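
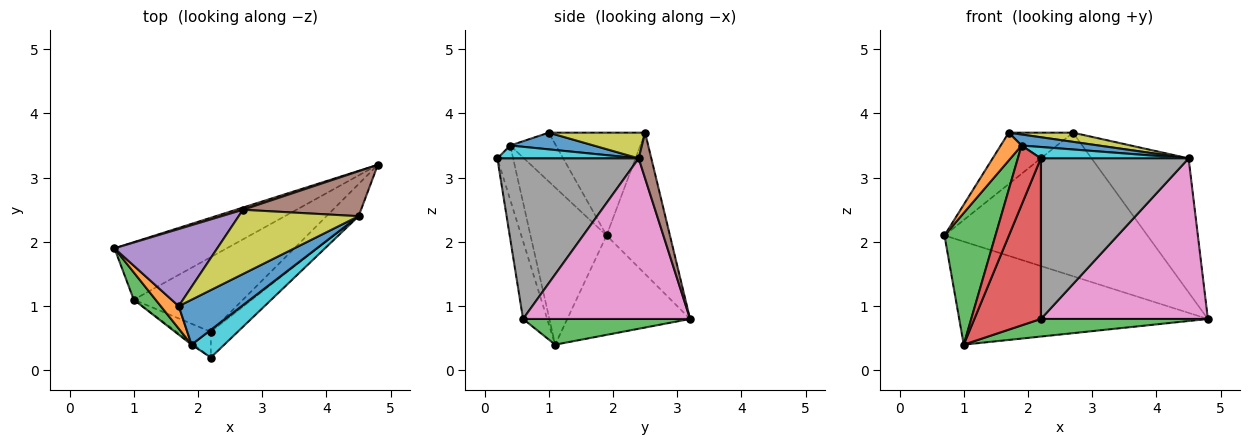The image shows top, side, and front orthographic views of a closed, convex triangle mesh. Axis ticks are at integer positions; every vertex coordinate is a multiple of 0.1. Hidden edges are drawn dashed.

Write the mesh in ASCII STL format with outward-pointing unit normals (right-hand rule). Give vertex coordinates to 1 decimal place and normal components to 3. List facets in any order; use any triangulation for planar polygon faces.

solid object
 facet normal -0.396 0.802 -0.447
  outer loop
   vertex 1.0 1.1 0.4
   vertex 0.7 1.9 2.1
   vertex 4.8 3.2 0.8
  endloop
 endfacet
 facet normal -0.298 0.954 0.015
  outer loop
   vertex 2.7 2.5 3.7
   vertex 4.8 3.2 0.8
   vertex 0.7 1.9 2.1
  endloop
 endfacet
 facet normal 0.223 -0.223 -0.949
  outer loop
   vertex 2.2 0.6 0.8
   vertex 1.0 1.1 0.4
   vertex 4.8 3.2 0.8
  endloop
 endfacet
 facet normal -0.338 -0.929 -0.149
  outer loop
   vertex 2.2 0.6 0.8
   vertex 2.2 0.2 3.3
   vertex 1.0 1.1 0.4
  endloop
 endfacet
 facet normal -0.640 0.426 0.640
  outer loop
   vertex 1.7 1.0 3.7
   vertex 2.7 2.5 3.7
   vertex 0.7 1.9 2.1
  endloop
 endfacet
 facet normal 0.122 0.941 0.316
  outer loop
   vertex 4.5 2.4 3.3
   vertex 4.8 3.2 0.8
   vertex 2.7 2.5 3.7
  endloop
 endfacet
 facet normal 0.700 -0.700 -0.140
  outer loop
   vertex 4.5 2.4 3.3
   vertex 2.2 0.6 0.8
   vertex 4.8 3.2 0.8
  endloop
 endfacet
 facet normal 0.687 -0.718 -0.115
  outer loop
   vertex 4.5 2.4 3.3
   vertex 2.2 0.2 3.3
   vertex 2.2 0.6 0.8
  endloop
 endfacet
 facet normal 0.208 -0.138 0.968
  outer loop
   vertex 4.5 2.4 3.3
   vertex 2.7 2.5 3.7
   vertex 1.7 1.0 3.7
  endloop
 endfacet
 facet normal 0.342 -0.357 0.869
  outer loop
   vertex 1.9 0.4 3.5
   vertex 2.2 0.2 3.3
   vertex 4.5 2.4 3.3
  endloop
 endfacet
 facet normal 0.250 -0.230 0.941
  outer loop
   vertex 1.9 0.4 3.5
   vertex 4.5 2.4 3.3
   vertex 1.7 1.0 3.7
  endloop
 endfacet
 facet normal -0.863 -0.393 0.318
  outer loop
   vertex 1.9 0.4 3.5
   vertex 1.7 1.0 3.7
   vertex 0.7 1.9 2.1
  endloop
 endfacet
 facet normal -0.825 -0.553 0.115
  outer loop
   vertex 1.9 0.4 3.5
   vertex 0.7 1.9 2.1
   vertex 1.0 1.1 0.4
  endloop
 endfacet
 facet normal -0.565 -0.825 -0.022
  outer loop
   vertex 1.9 0.4 3.5
   vertex 1.0 1.1 0.4
   vertex 2.2 0.2 3.3
  endloop
 endfacet
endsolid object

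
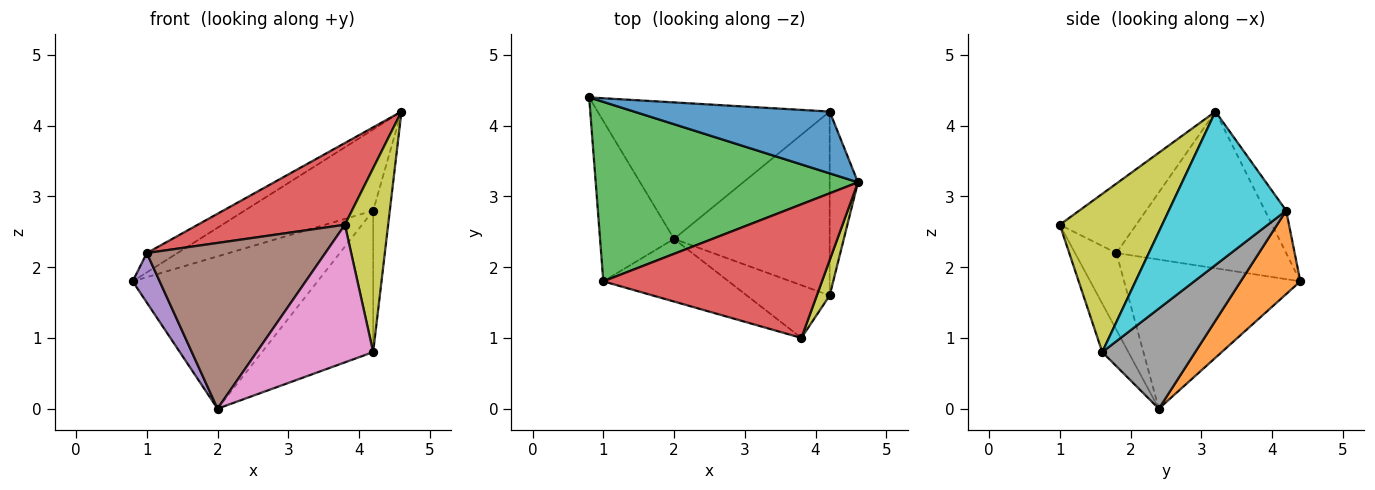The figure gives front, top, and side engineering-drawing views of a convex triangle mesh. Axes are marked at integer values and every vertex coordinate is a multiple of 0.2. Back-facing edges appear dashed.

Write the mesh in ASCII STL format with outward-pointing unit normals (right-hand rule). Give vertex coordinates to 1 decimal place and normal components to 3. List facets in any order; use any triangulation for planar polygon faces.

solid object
 facet normal -0.130 0.789 0.601
  outer loop
   vertex 4.2 4.2 2.8
   vertex 0.8 4.4 1.8
   vertex 4.6 3.2 4.2
  endloop
 endfacet
 facet normal 0.233 0.724 -0.649
  outer loop
   vertex 4.2 4.2 2.8
   vertex 2.0 2.4 0.0
   vertex 0.8 4.4 1.8
  endloop
 endfacet
 facet normal -0.511 0.092 0.855
  outer loop
   vertex 1.0 1.8 2.2
   vertex 4.6 3.2 4.2
   vertex 0.8 4.4 1.8
  endloop
 endfacet
 facet normal -0.262 -0.504 0.823
  outer loop
   vertex 1.0 1.8 2.2
   vertex 3.8 1.0 2.6
   vertex 4.6 3.2 4.2
  endloop
 endfacet
 facet normal -0.887 -0.136 -0.440
  outer loop
   vertex 1.0 1.8 2.2
   vertex 0.8 4.4 1.8
   vertex 2.0 2.4 0.0
  endloop
 endfacet
 facet normal -0.212 -0.914 -0.346
  outer loop
   vertex 1.0 1.8 2.2
   vertex 2.0 2.4 0.0
   vertex 3.8 1.0 2.6
  endloop
 endfacet
 facet normal -0.205 -0.914 -0.350
  outer loop
   vertex 4.2 1.6 0.8
   vertex 3.8 1.0 2.6
   vertex 2.0 2.4 0.0
  endloop
 endfacet
 facet normal 0.454 0.543 -0.706
  outer loop
   vertex 4.2 1.6 0.8
   vertex 2.0 2.4 0.0
   vertex 4.2 4.2 2.8
  endloop
 endfacet
 facet normal 0.918 -0.388 0.075
  outer loop
   vertex 4.2 1.6 0.8
   vertex 4.6 3.2 4.2
   vertex 3.8 1.0 2.6
  endloop
 endfacet
 facet normal 0.974 0.138 -0.180
  outer loop
   vertex 4.2 1.6 0.8
   vertex 4.2 4.2 2.8
   vertex 4.6 3.2 4.2
  endloop
 endfacet
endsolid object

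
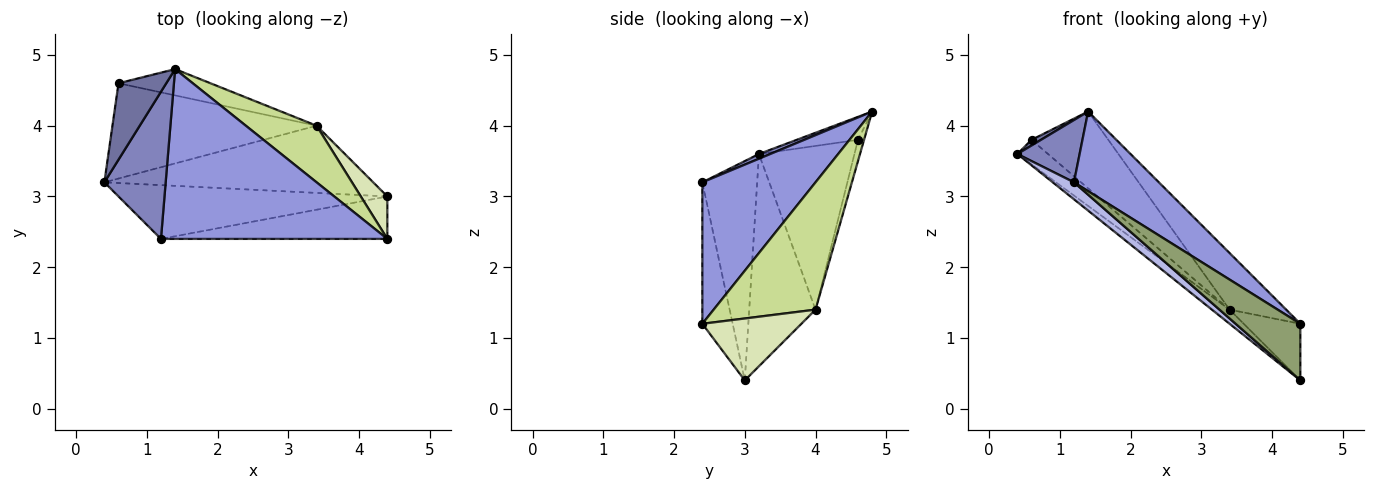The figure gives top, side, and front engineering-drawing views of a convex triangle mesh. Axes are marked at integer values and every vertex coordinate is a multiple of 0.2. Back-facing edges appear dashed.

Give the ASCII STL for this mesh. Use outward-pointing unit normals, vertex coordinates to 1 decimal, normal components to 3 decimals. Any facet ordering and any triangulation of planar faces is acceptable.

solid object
 facet normal -0.433 -0.067 0.899
  outer loop
   vertex 0.6 4.6 3.8
   vertex 0.4 3.2 3.6
   vertex 1.4 4.8 4.2
  endloop
 endfacet
 facet normal 0.071 -0.389 0.919
  outer loop
   vertex 1.2 2.4 3.2
   vertex 1.4 4.8 4.2
   vertex 0.4 3.2 3.6
  endloop
 endfacet
 facet normal 0.493 -0.369 0.788
  outer loop
   vertex 1.2 2.4 3.2
   vertex 4.4 2.4 1.2
   vertex 1.4 4.8 4.2
  endloop
 endfacet
 facet normal -0.614 -0.238 -0.753
  outer loop
   vertex 1.2 2.4 3.2
   vertex 0.4 3.2 3.6
   vertex 4.4 3.0 0.4
  endloop
 endfacet
 facet normal -0.351 -0.749 -0.562
  outer loop
   vertex 1.2 2.4 3.2
   vertex 4.4 3.0 0.4
   vertex 4.4 2.4 1.2
  endloop
 endfacet
 facet normal -0.074 0.944 -0.323
  outer loop
   vertex 3.4 4.0 1.4
   vertex 0.6 4.6 3.8
   vertex 1.4 4.8 4.2
  endloop
 endfacet
 facet normal 0.786 0.437 0.437
  outer loop
   vertex 3.4 4.0 1.4
   vertex 1.4 4.8 4.2
   vertex 4.4 2.4 1.2
  endloop
 endfacet
 facet normal 0.814 0.465 0.349
  outer loop
   vertex 3.4 4.0 1.4
   vertex 4.4 2.4 1.2
   vertex 4.4 3.0 0.4
  endloop
 endfacet
 facet normal -0.611 0.163 -0.774
  outer loop
   vertex 3.4 4.0 1.4
   vertex 4.4 3.0 0.4
   vertex 0.4 3.2 3.6
  endloop
 endfacet
 facet normal -0.613 0.197 -0.765
  outer loop
   vertex 3.4 4.0 1.4
   vertex 0.4 3.2 3.6
   vertex 0.6 4.6 3.8
  endloop
 endfacet
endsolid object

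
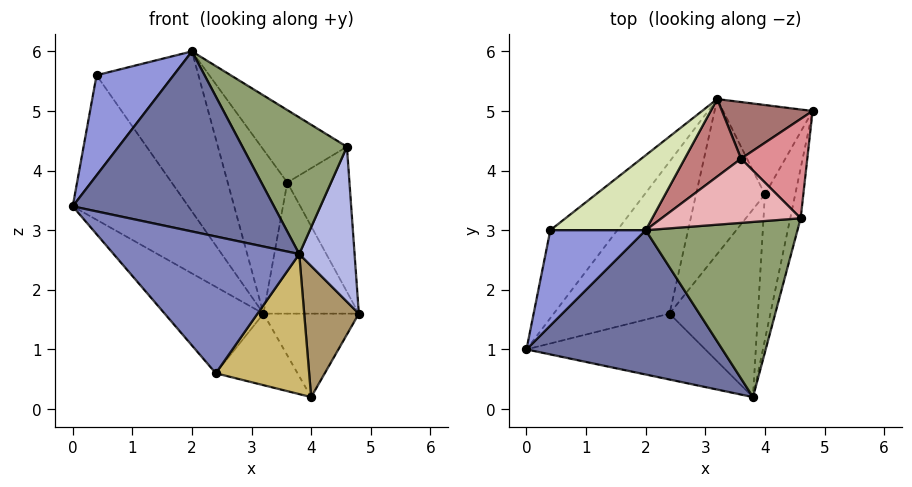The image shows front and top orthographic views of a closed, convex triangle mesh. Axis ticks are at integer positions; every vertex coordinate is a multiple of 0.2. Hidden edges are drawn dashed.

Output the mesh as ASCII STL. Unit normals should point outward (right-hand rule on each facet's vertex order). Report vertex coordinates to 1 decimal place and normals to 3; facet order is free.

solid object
 facet normal -0.033 -0.780 0.625
  outer loop
   vertex 2.0 3.0 6.0
   vertex 0.0 1.0 3.4
   vertex 3.8 0.2 2.6
  endloop
 endfacet
 facet normal -0.271 -0.867 -0.418
  outer loop
   vertex 2.4 1.6 0.6
   vertex 3.8 0.2 2.6
   vertex 0.0 1.0 3.4
  endloop
 endfacet
 facet normal -0.170 -0.714 0.680
  outer loop
   vertex 0.4 3.0 5.6
   vertex 0.0 1.0 3.4
   vertex 2.0 3.0 6.0
  endloop
 endfacet
 facet normal 0.974 -0.217 -0.070
  outer loop
   vertex 4.6 3.2 4.4
   vertex 3.8 0.2 2.6
   vertex 4.8 5.0 1.6
  endloop
 endfacet
 facet normal 0.470 -0.543 0.696
  outer loop
   vertex 4.6 3.2 4.4
   vertex 2.0 3.0 6.0
   vertex 3.8 0.2 2.6
  endloop
 endfacet
 facet normal -0.751 0.326 -0.574
  outer loop
   vertex 3.2 5.2 1.6
   vertex 2.4 1.6 0.6
   vertex 0.0 1.0 3.4
  endloop
 endfacet
 facet normal -0.816 0.493 -0.300
  outer loop
   vertex 3.2 5.2 1.6
   vertex 0.0 1.0 3.4
   vertex 0.4 3.0 5.6
  endloop
 endfacet
 facet normal -0.105 0.901 0.422
  outer loop
   vertex 3.2 5.2 1.6
   vertex 0.4 3.0 5.6
   vertex 2.0 3.0 6.0
  endloop
 endfacet
 facet normal 0.927 -0.251 -0.279
  outer loop
   vertex 4.0 3.6 0.2
   vertex 4.8 5.0 1.6
   vertex 3.8 0.2 2.6
  endloop
 endfacet
 facet normal 0.480 -0.525 -0.703
  outer loop
   vertex 4.0 3.6 0.2
   vertex 3.8 0.2 2.6
   vertex 2.4 1.6 0.6
  endloop
 endfacet
 facet normal 0.085 0.680 -0.728
  outer loop
   vertex 4.0 3.6 0.2
   vertex 3.2 5.2 1.6
   vertex 4.8 5.0 1.6
  endloop
 endfacet
 facet normal -0.600 0.335 -0.726
  outer loop
   vertex 4.0 3.6 0.2
   vertex 2.4 1.6 0.6
   vertex 3.2 5.2 1.6
  endloop
 endfacet
 facet normal 0.114 0.912 0.394
  outer loop
   vertex 3.6 4.2 3.8
   vertex 4.8 5.0 1.6
   vertex 3.2 5.2 1.6
  endloop
 endfacet
 facet normal -0.090 0.900 0.426
  outer loop
   vertex 3.6 4.2 3.8
   vertex 3.2 5.2 1.6
   vertex 2.0 3.0 6.0
  endloop
 endfacet
 facet normal 0.437 0.742 0.508
  outer loop
   vertex 3.6 4.2 3.8
   vertex 4.6 3.2 4.4
   vertex 4.8 5.0 1.6
  endloop
 endfacet
 facet normal 0.331 0.706 0.626
  outer loop
   vertex 3.6 4.2 3.8
   vertex 2.0 3.0 6.0
   vertex 4.6 3.2 4.4
  endloop
 endfacet
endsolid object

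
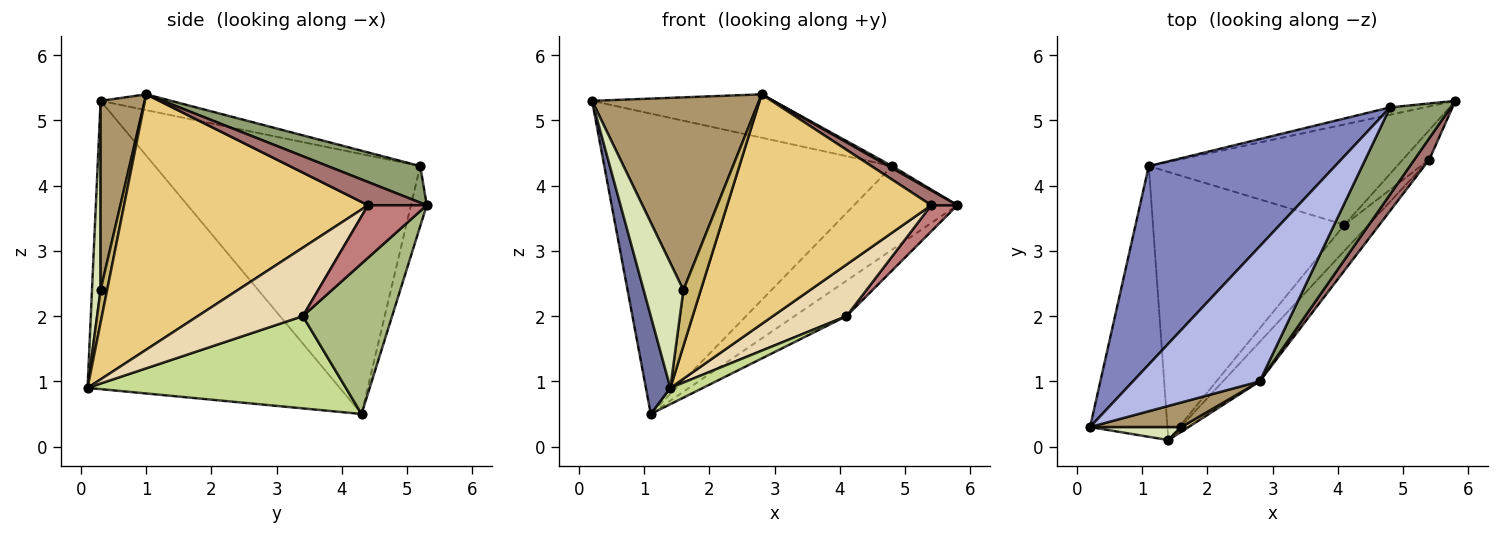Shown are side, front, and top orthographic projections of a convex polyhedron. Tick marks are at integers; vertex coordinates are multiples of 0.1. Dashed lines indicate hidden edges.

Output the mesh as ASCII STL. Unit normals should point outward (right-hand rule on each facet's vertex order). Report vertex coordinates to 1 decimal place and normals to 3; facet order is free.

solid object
 facet normal -0.962 -0.093 -0.258
  outer loop
   vertex 1.4 0.1 0.9
   vertex 0.2 0.3 5.3
   vertex 1.1 4.3 0.5
  endloop
 endfacet
 facet normal -0.610 0.661 0.437
  outer loop
   vertex 4.8 5.2 4.3
   vertex 1.1 4.3 0.5
   vertex 0.2 0.3 5.3
  endloop
 endfacet
 facet normal -0.151 0.985 -0.087
  outer loop
   vertex 4.8 5.2 4.3
   vertex 5.8 5.3 3.7
   vertex 1.1 4.3 0.5
  endloop
 endfacet
 facet normal -0.118 0.304 0.945
  outer loop
   vertex 4.8 5.2 4.3
   vertex 0.2 0.3 5.3
   vertex 2.8 1.0 5.4
  endloop
 endfacet
 facet normal 0.516 -0.021 0.856
  outer loop
   vertex 4.8 5.2 4.3
   vertex 2.8 1.0 5.4
   vertex 5.8 5.3 3.7
  endloop
 endfacet
 facet normal 0.496 0.289 -0.819
  outer loop
   vertex 4.1 3.4 2.0
   vertex 1.1 4.3 0.5
   vertex 5.8 5.3 3.7
  endloop
 endfacet
 facet normal 0.433 -0.055 -0.900
  outer loop
   vertex 4.1 3.4 2.0
   vertex 1.4 0.1 0.9
   vertex 1.1 4.3 0.5
  endloop
 endfacet
 facet normal 0.210 -0.972 0.102
  outer loop
   vertex 1.6 0.3 2.4
   vertex 0.2 0.3 5.3
   vertex 1.4 0.1 0.9
  endloop
 endfacet
 facet normal 0.254 -0.960 0.122
  outer loop
   vertex 1.6 0.3 2.4
   vertex 2.8 1.0 5.4
   vertex 0.2 0.3 5.3
  endloop
 endfacet
 facet normal 0.350 -0.933 0.078
  outer loop
   vertex 1.6 0.3 2.4
   vertex 1.4 0.1 0.9
   vertex 2.8 1.0 5.4
  endloop
 endfacet
 facet normal 0.762 -0.638 -0.110
  outer loop
   vertex 5.4 4.4 3.7
   vertex 2.8 1.0 5.4
   vertex 1.4 0.1 0.9
  endloop
 endfacet
 facet normal 0.787 -0.551 -0.277
  outer loop
   vertex 5.4 4.4 3.7
   vertex 1.4 0.1 0.9
   vertex 4.1 3.4 2.0
  endloop
 endfacet
 facet normal 0.789 -0.351 0.505
  outer loop
   vertex 5.4 4.4 3.7
   vertex 5.8 5.3 3.7
   vertex 2.8 1.0 5.4
  endloop
 endfacet
 facet normal 0.830 -0.369 -0.418
  outer loop
   vertex 5.4 4.4 3.7
   vertex 4.1 3.4 2.0
   vertex 5.8 5.3 3.7
  endloop
 endfacet
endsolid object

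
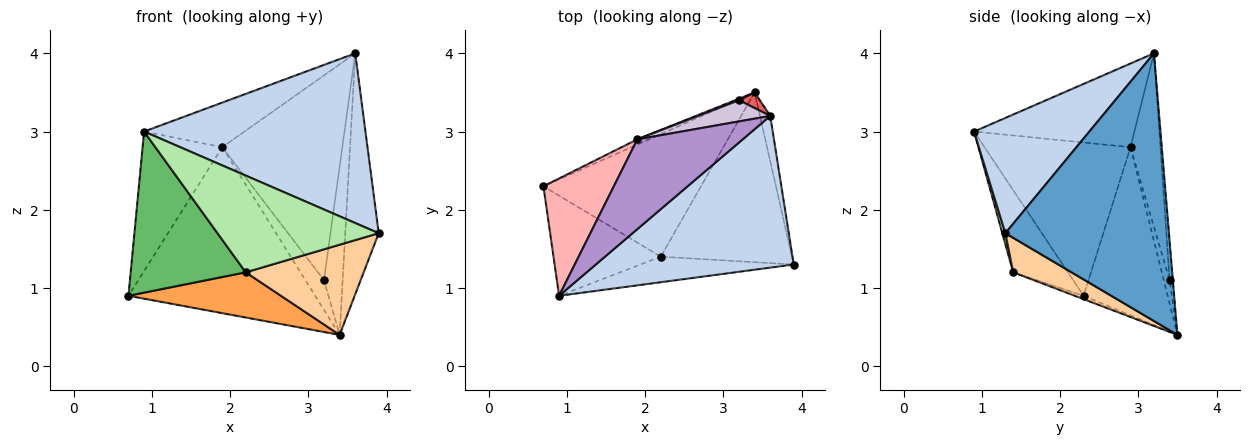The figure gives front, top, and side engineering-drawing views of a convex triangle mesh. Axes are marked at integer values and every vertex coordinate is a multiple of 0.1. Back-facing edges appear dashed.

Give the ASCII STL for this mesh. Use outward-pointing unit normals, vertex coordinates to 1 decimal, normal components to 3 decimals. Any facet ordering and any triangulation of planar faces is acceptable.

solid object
 facet normal 0.979 0.200 -0.038
  outer loop
   vertex 3.6 3.2 4.0
   vertex 3.9 1.3 1.7
   vertex 3.4 3.5 0.4
  endloop
 endfacet
 facet normal 0.362 -0.695 0.621
  outer loop
   vertex 0.9 0.9 3.0
   vertex 3.9 1.3 1.7
   vertex 3.6 3.2 4.0
  endloop
 endfacet
 facet normal -0.020 -0.346 -0.938
  outer loop
   vertex 2.2 1.4 1.2
   vertex 0.7 2.3 0.9
   vertex 3.4 3.5 0.4
  endloop
 endfacet
 facet normal 0.226 -0.457 -0.860
  outer loop
   vertex 2.2 1.4 1.2
   vertex 3.4 3.5 0.4
   vertex 3.9 1.3 1.7
  endloop
 endfacet
 facet normal -0.375 -0.788 -0.489
  outer loop
   vertex 2.2 1.4 1.2
   vertex 0.9 0.9 3.0
   vertex 0.7 2.3 0.9
  endloop
 endfacet
 facet normal 0.018 -0.967 -0.255
  outer loop
   vertex 2.2 1.4 1.2
   vertex 3.9 1.3 1.7
   vertex 0.9 0.9 3.0
  endloop
 endfacet
 facet normal -0.171 0.981 0.091
  outer loop
   vertex 3.2 3.4 1.1
   vertex 3.6 3.2 4.0
   vertex 3.4 3.5 0.4
  endloop
 endfacet
 facet normal -0.814 0.444 0.374
  outer loop
   vertex 1.9 2.9 2.8
   vertex 0.7 2.3 0.9
   vertex 0.9 0.9 3.0
  endloop
 endfacet
 facet normal -0.579 0.363 0.730
  outer loop
   vertex 1.9 2.9 2.8
   vertex 0.9 0.9 3.0
   vertex 3.6 3.2 4.0
  endloop
 endfacet
 facet normal -0.241 0.965 0.100
  outer loop
   vertex 1.9 2.9 2.8
   vertex 3.6 3.2 4.0
   vertex 3.2 3.4 1.1
  endloop
 endfacet
 facet normal -0.410 0.911 -0.029
  outer loop
   vertex 1.9 2.9 2.8
   vertex 3.4 3.5 0.4
   vertex 0.7 2.3 0.9
  endloop
 endfacet
 facet normal -0.301 0.952 0.050
  outer loop
   vertex 1.9 2.9 2.8
   vertex 3.2 3.4 1.1
   vertex 3.4 3.5 0.4
  endloop
 endfacet
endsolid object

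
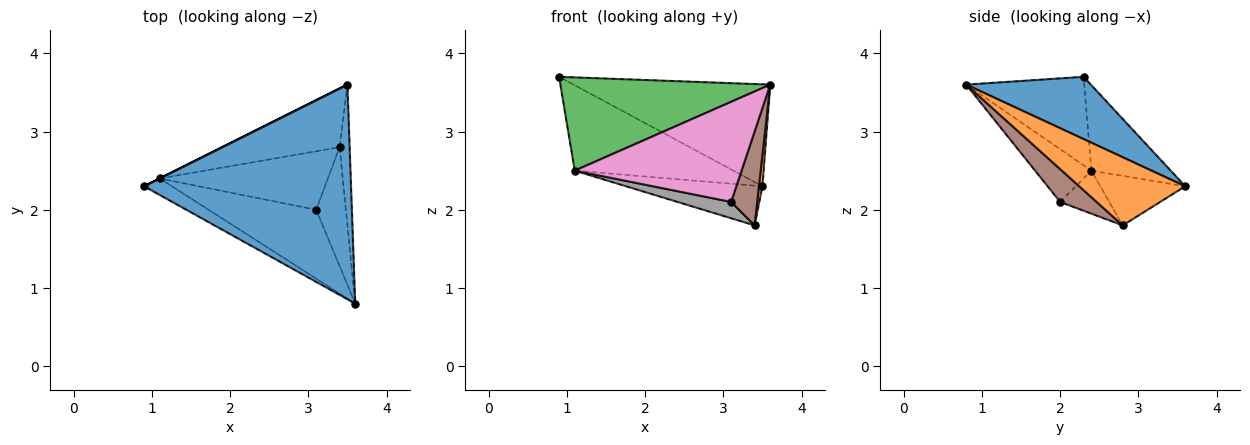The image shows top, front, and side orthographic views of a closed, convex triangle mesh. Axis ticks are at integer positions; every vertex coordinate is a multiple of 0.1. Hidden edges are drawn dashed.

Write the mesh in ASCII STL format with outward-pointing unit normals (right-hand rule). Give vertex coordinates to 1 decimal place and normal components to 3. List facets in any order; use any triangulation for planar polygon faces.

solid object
 facet normal 0.262 0.414 0.872
  outer loop
   vertex 3.5 3.6 2.3
   vertex 0.9 2.3 3.7
   vertex 3.6 0.8 3.6
  endloop
 endfacet
 facet normal 0.989 -0.032 -0.146
  outer loop
   vertex 3.4 2.8 1.8
   vertex 3.5 3.6 2.3
   vertex 3.6 0.8 3.6
  endloop
 endfacet
 facet normal -0.484 -0.862 -0.153
  outer loop
   vertex 1.1 2.4 2.5
   vertex 3.6 0.8 3.6
   vertex 0.9 2.3 3.7
  endloop
 endfacet
 facet normal -0.447 0.894 0.000
  outer loop
   vertex 1.1 2.4 2.5
   vertex 0.9 2.3 3.7
   vertex 3.5 3.6 2.3
  endloop
 endfacet
 facet normal -0.330 0.530 -0.781
  outer loop
   vertex 1.1 2.4 2.5
   vertex 3.5 3.6 2.3
   vertex 3.4 2.8 1.8
  endloop
 endfacet
 facet normal 0.655 -0.468 -0.593
  outer loop
   vertex 3.1 2.0 2.1
   vertex 3.4 2.8 1.8
   vertex 3.6 0.8 3.6
  endloop
 endfacet
 facet normal -0.268 -0.794 -0.546
  outer loop
   vertex 3.1 2.0 2.1
   vertex 3.6 0.8 3.6
   vertex 1.1 2.4 2.5
  endloop
 endfacet
 facet normal -0.239 -0.261 -0.935
  outer loop
   vertex 3.1 2.0 2.1
   vertex 1.1 2.4 2.5
   vertex 3.4 2.8 1.8
  endloop
 endfacet
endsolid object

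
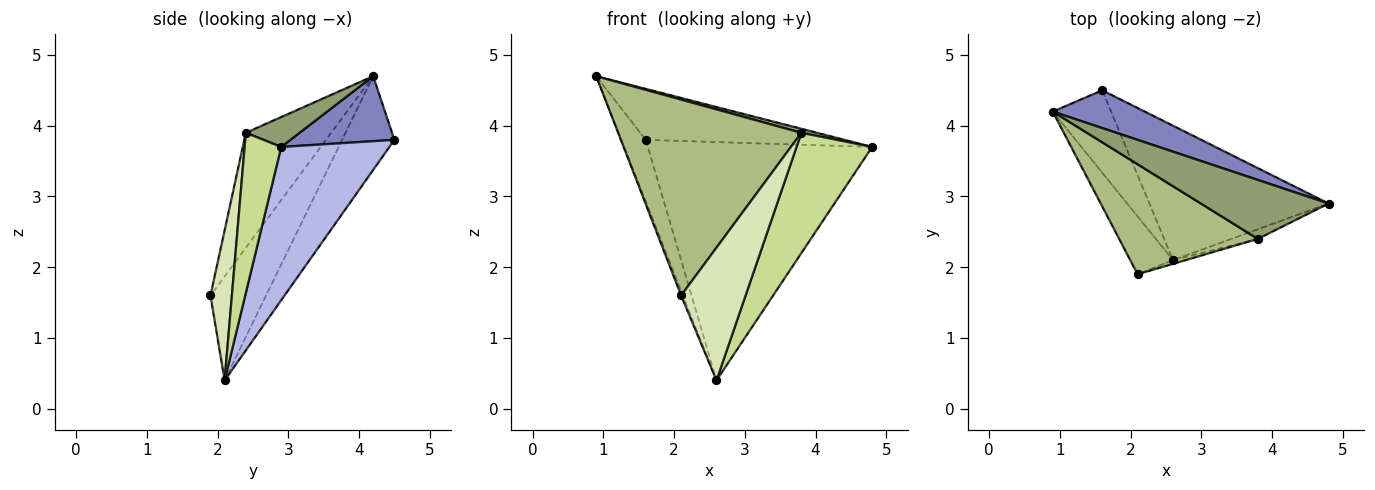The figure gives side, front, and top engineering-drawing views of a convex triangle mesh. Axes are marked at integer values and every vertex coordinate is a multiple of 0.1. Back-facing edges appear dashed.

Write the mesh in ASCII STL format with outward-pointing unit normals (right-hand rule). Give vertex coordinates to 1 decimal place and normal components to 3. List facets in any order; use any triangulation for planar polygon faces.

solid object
 facet normal -0.924 0.030 -0.380
  outer loop
   vertex 2.6 2.1 0.4
   vertex 2.1 1.9 1.6
   vertex 0.9 4.2 4.7
  endloop
 endfacet
 facet normal 0.388 0.741 0.548
  outer loop
   vertex 1.6 4.5 3.8
   vertex 0.9 4.2 4.7
   vertex 4.8 2.9 3.7
  endloop
 endfacet
 facet normal -0.790 0.367 -0.492
  outer loop
   vertex 1.6 4.5 3.8
   vertex 2.6 2.1 0.4
   vertex 0.9 4.2 4.7
  endloop
 endfacet
 facet normal 0.387 0.803 -0.453
  outer loop
   vertex 1.6 4.5 3.8
   vertex 4.8 2.9 3.7
   vertex 2.6 2.1 0.4
  endloop
 endfacet
 facet normal 0.227 -0.066 0.972
  outer loop
   vertex 3.8 2.4 3.9
   vertex 4.8 2.9 3.7
   vertex 0.9 4.2 4.7
  endloop
 endfacet
 facet normal -0.376 -0.808 0.454
  outer loop
   vertex 3.8 2.4 3.9
   vertex 0.9 4.2 4.7
   vertex 2.1 1.9 1.6
  endloop
 endfacet
 facet normal 0.434 -0.898 -0.072
  outer loop
   vertex 3.8 2.4 3.9
   vertex 2.6 2.1 0.4
   vertex 4.8 2.9 3.7
  endloop
 endfacet
 facet normal 0.315 -0.949 -0.027
  outer loop
   vertex 3.8 2.4 3.9
   vertex 2.1 1.9 1.6
   vertex 2.6 2.1 0.4
  endloop
 endfacet
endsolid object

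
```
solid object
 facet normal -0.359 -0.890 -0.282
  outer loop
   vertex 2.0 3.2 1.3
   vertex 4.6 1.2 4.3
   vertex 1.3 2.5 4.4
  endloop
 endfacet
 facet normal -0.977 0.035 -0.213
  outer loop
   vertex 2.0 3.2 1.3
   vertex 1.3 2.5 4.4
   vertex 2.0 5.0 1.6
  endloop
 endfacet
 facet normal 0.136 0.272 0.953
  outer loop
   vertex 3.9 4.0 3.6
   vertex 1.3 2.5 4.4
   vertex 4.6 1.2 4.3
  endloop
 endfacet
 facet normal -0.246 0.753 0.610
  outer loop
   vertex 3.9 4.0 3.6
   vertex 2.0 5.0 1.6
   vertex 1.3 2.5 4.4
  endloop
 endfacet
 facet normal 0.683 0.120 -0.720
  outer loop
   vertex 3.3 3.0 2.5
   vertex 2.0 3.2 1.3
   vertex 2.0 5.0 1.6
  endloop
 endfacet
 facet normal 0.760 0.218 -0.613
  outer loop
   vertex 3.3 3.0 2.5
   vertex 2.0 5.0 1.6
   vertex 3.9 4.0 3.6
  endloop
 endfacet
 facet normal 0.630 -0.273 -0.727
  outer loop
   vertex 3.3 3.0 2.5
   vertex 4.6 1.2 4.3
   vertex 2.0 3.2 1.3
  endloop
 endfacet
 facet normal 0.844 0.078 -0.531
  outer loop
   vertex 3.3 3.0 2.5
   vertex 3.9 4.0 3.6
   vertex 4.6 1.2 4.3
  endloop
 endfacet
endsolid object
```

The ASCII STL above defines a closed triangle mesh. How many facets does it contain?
8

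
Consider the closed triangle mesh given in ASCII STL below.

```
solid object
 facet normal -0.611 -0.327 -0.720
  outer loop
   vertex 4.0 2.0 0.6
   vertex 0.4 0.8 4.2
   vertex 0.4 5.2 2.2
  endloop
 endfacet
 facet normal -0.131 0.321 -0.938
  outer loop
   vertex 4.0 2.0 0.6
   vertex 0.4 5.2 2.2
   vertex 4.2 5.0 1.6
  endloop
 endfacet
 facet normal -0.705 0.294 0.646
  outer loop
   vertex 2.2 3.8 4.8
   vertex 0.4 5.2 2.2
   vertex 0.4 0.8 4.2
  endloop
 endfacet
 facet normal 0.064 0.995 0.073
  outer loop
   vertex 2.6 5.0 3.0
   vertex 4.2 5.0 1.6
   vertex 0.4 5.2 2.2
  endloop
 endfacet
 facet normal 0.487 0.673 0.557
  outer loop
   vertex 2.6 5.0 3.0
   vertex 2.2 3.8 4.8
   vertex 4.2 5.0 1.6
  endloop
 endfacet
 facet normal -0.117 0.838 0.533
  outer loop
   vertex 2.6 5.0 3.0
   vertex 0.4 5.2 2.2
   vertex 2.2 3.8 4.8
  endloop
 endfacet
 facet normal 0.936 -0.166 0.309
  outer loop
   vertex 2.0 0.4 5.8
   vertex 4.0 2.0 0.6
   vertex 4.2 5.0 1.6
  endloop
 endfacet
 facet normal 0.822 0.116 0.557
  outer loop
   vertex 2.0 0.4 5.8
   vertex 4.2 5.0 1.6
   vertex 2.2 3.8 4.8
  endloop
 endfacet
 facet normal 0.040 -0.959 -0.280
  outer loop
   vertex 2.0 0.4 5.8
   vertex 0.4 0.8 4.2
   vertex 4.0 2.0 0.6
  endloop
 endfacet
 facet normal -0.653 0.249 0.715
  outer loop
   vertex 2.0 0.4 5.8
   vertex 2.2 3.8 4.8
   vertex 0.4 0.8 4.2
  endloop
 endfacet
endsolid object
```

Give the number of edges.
15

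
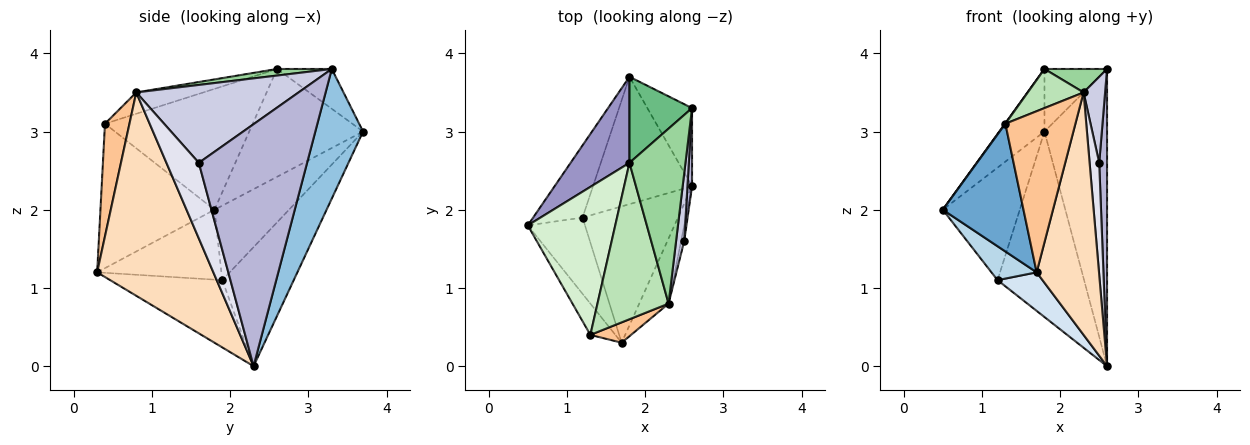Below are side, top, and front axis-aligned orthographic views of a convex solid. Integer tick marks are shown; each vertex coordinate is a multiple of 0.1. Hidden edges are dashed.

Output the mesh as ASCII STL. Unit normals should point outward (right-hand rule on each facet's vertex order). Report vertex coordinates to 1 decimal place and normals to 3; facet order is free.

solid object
 facet normal -0.808 -0.572 -0.140
  outer loop
   vertex 1.3 0.4 3.1
   vertex 0.5 1.8 2.0
   vertex 1.7 0.3 1.2
  endloop
 endfacet
 facet normal 0.594 0.778 -0.205
  outer loop
   vertex 1.8 3.7 3.0
   vertex 2.6 3.3 3.8
   vertex 2.6 2.3 0.0
  endloop
 endfacet
 facet normal -0.745 -0.271 -0.610
  outer loop
   vertex 1.2 1.9 1.1
   vertex 1.7 0.3 1.2
   vertex 0.5 1.8 2.0
  endloop
 endfacet
 facet normal -0.561 -0.225 -0.796
  outer loop
   vertex 1.2 1.9 1.1
   vertex 2.6 2.3 0.0
   vertex 1.7 0.3 1.2
  endloop
 endfacet
 facet normal -0.632 0.653 -0.419
  outer loop
   vertex 1.2 1.9 1.1
   vertex 0.5 1.8 2.0
   vertex 1.8 3.7 3.0
  endloop
 endfacet
 facet normal -0.562 0.682 -0.468
  outer loop
   vertex 1.2 1.9 1.1
   vertex 1.8 3.7 3.0
   vertex 2.6 2.3 0.0
  endloop
 endfacet
 facet normal 0.328 -0.937 0.118
  outer loop
   vertex 2.3 0.8 3.5
   vertex 1.3 0.4 3.1
   vertex 1.7 0.3 1.2
  endloop
 endfacet
 facet normal 0.874 -0.469 -0.126
  outer loop
   vertex 2.3 0.8 3.5
   vertex 1.7 0.3 1.2
   vertex 2.6 2.3 0.0
  endloop
 endfacet
 facet normal -0.458 0.523 0.719
  outer loop
   vertex 1.8 2.6 3.8
   vertex 2.6 3.3 3.8
   vertex 1.8 3.7 3.0
  endloop
 endfacet
 facet normal 0.115 -0.132 0.984
  outer loop
   vertex 1.8 2.6 3.8
   vertex 2.3 0.8 3.5
   vertex 2.6 3.3 3.8
  endloop
 endfacet
 facet normal -0.279 -0.233 0.931
  outer loop
   vertex 1.8 2.6 3.8
   vertex 1.3 0.4 3.1
   vertex 2.3 0.8 3.5
  endloop
 endfacet
 facet normal -0.810 -0.002 0.586
  outer loop
   vertex 1.8 2.6 3.8
   vertex 0.5 1.8 2.0
   vertex 1.3 0.4 3.1
  endloop
 endfacet
 facet normal -0.829 0.329 0.452
  outer loop
   vertex 1.8 2.6 3.8
   vertex 1.8 3.7 3.0
   vertex 0.5 1.8 2.0
  endloop
 endfacet
 facet normal 0.997 -0.072 0.019
  outer loop
   vertex 2.5 1.6 2.6
   vertex 2.6 2.3 0.0
   vertex 2.6 3.3 3.8
  endloop
 endfacet
 facet normal 0.986 -0.131 0.103
  outer loop
   vertex 2.5 1.6 2.6
   vertex 2.6 3.3 3.8
   vertex 2.3 0.8 3.5
  endloop
 endfacet
 facet normal 0.958 -0.284 -0.040
  outer loop
   vertex 2.5 1.6 2.6
   vertex 2.3 0.8 3.5
   vertex 2.6 2.3 0.0
  endloop
 endfacet
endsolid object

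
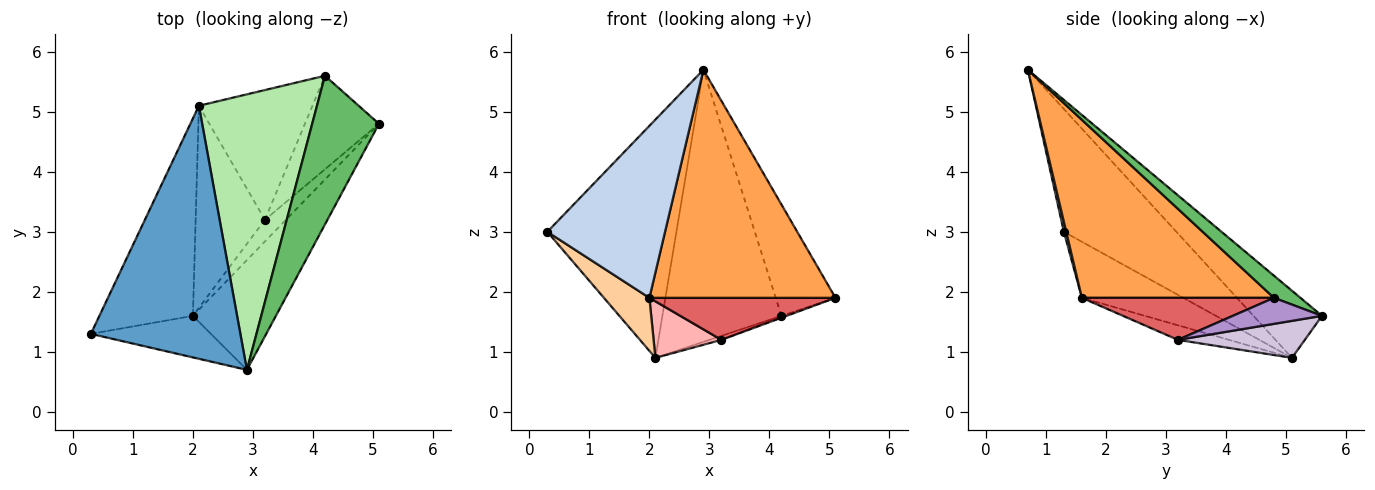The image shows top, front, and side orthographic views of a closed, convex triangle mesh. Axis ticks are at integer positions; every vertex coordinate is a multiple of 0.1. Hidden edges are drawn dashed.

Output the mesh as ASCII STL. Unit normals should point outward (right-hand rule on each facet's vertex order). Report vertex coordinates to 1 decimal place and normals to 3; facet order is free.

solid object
 facet normal -0.513 0.588 0.625
  outer loop
   vertex 2.1 5.1 0.9
   vertex 0.3 1.3 3.0
   vertex 2.9 0.7 5.7
  endloop
 endfacet
 facet normal 0.020 -0.972 -0.235
  outer loop
   vertex 2.0 1.6 1.9
   vertex 2.9 0.7 5.7
   vertex 0.3 1.3 3.0
  endloop
 endfacet
 facet normal 0.681 -0.660 -0.318
  outer loop
   vertex 2.0 1.6 1.9
   vertex 5.1 4.8 1.9
   vertex 2.9 0.7 5.7
  endloop
 endfacet
 facet normal -0.501 -0.224 -0.836
  outer loop
   vertex 2.0 1.6 1.9
   vertex 0.3 1.3 3.0
   vertex 2.1 5.1 0.9
  endloop
 endfacet
 facet normal 0.257 0.579 0.774
  outer loop
   vertex 4.2 5.6 1.6
   vertex 2.9 0.7 5.7
   vertex 5.1 4.8 1.9
  endloop
 endfacet
 facet normal -0.375 0.651 0.660
  outer loop
   vertex 4.2 5.6 1.6
   vertex 2.1 5.1 0.9
   vertex 2.9 0.7 5.7
  endloop
 endfacet
 facet normal 0.676 -0.655 -0.338
  outer loop
   vertex 3.2 3.2 1.2
   vertex 5.1 4.8 1.9
   vertex 2.0 1.6 1.9
  endloop
 endfacet
 facet normal -0.199 -0.264 -0.944
  outer loop
   vertex 3.2 3.2 1.2
   vertex 2.0 1.6 1.9
   vertex 2.1 5.1 0.9
  endloop
 endfacet
 facet normal 0.331 0.019 -0.943
  outer loop
   vertex 3.2 3.2 1.2
   vertex 4.2 5.6 1.6
   vertex 5.1 4.8 1.9
  endloop
 endfacet
 facet normal 0.310 0.029 -0.950
  outer loop
   vertex 3.2 3.2 1.2
   vertex 2.1 5.1 0.9
   vertex 4.2 5.6 1.6
  endloop
 endfacet
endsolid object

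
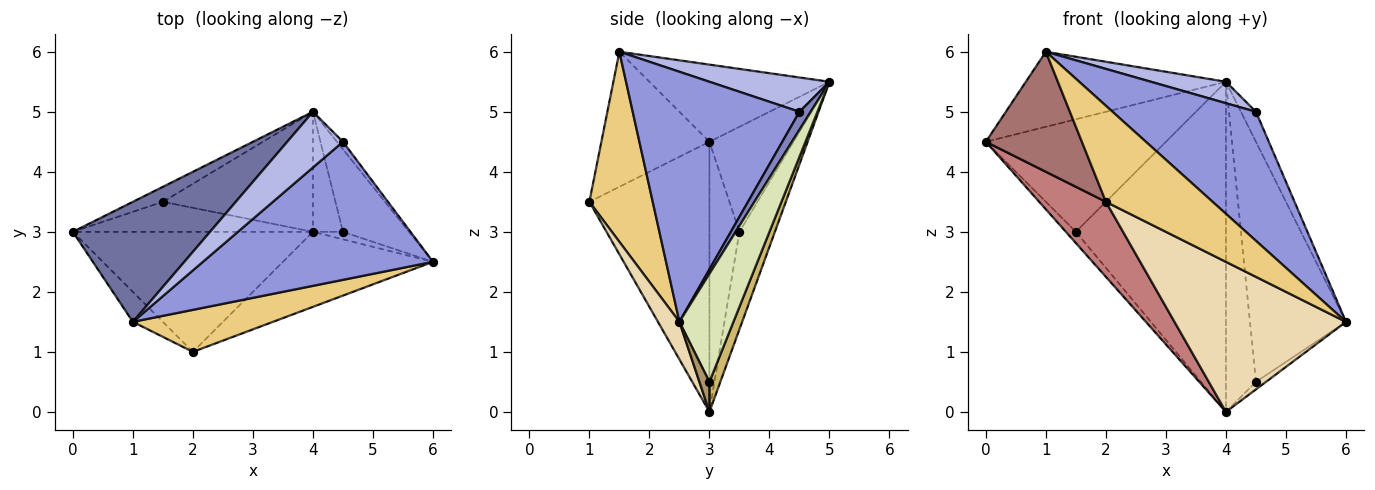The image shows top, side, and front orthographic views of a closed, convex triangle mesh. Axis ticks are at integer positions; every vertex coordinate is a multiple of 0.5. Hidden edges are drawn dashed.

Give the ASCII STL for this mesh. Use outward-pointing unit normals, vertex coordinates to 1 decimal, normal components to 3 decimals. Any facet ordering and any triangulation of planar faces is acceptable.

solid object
 facet normal -0.431 0.478 0.765
  outer loop
   vertex 1.0 1.5 6.0
   vertex 4.0 5.0 5.5
   vertex 0.0 3.0 4.5
  endloop
 endfacet
 facet normal 0.588 0.784 -0.196
  outer loop
   vertex 4.5 4.5 5.0
   vertex 6.0 2.5 1.5
   vertex 4.0 5.0 5.5
  endloop
 endfacet
 facet normal 0.622 -0.535 0.572
  outer loop
   vertex 4.5 4.5 5.0
   vertex 1.0 1.5 6.0
   vertex 6.0 2.5 1.5
  endloop
 endfacet
 facet normal 0.498 -0.311 0.809
  outer loop
   vertex 4.5 4.5 5.0
   vertex 4.0 5.0 5.5
   vertex 1.0 1.5 6.0
  endloop
 endfacet
 facet normal -0.420 0.900 -0.120
  outer loop
   vertex 1.5 3.5 3.0
   vertex 0.0 3.0 4.5
   vertex 4.0 5.0 5.5
  endloop
 endfacet
 facet normal -0.725 0.242 -0.645
  outer loop
   vertex 1.5 3.5 3.0
   vertex 4.0 3.0 0.0
   vertex 0.0 3.0 4.5
  endloop
 endfacet
 facet normal -0.217 0.917 -0.334
  outer loop
   vertex 1.5 3.5 3.0
   vertex 4.0 5.0 5.5
   vertex 4.0 3.0 0.0
  endloop
 endfacet
 facet normal 0.470 0.835 -0.287
  outer loop
   vertex 4.5 3.0 0.5
   vertex 4.0 5.0 5.5
   vertex 6.0 2.5 1.5
  endloop
 endfacet
 facet normal 0.577 0.577 -0.577
  outer loop
   vertex 4.5 3.0 0.5
   vertex 6.0 2.5 1.5
   vertex 4.0 3.0 0.0
  endloop
 endfacet
 facet normal 0.323 0.889 -0.323
  outer loop
   vertex 4.5 3.0 0.5
   vertex 4.0 3.0 0.0
   vertex 4.0 5.0 5.5
  endloop
 endfacet
 facet normal 0.478 -0.805 0.352
  outer loop
   vertex 2.0 1.0 3.5
   vertex 6.0 2.5 1.5
   vertex 1.0 1.5 6.0
  endloop
 endfacet
 facet normal 0.111 -0.889 -0.444
  outer loop
   vertex 2.0 1.0 3.5
   vertex 4.0 3.0 0.0
   vertex 6.0 2.5 1.5
  endloop
 endfacet
 facet normal -0.737 -0.655 -0.164
  outer loop
   vertex 2.0 1.0 3.5
   vertex 1.0 1.5 6.0
   vertex 0.0 3.0 4.5
  endloop
 endfacet
 facet normal -0.690 -0.383 -0.614
  outer loop
   vertex 2.0 1.0 3.5
   vertex 0.0 3.0 4.5
   vertex 4.0 3.0 0.0
  endloop
 endfacet
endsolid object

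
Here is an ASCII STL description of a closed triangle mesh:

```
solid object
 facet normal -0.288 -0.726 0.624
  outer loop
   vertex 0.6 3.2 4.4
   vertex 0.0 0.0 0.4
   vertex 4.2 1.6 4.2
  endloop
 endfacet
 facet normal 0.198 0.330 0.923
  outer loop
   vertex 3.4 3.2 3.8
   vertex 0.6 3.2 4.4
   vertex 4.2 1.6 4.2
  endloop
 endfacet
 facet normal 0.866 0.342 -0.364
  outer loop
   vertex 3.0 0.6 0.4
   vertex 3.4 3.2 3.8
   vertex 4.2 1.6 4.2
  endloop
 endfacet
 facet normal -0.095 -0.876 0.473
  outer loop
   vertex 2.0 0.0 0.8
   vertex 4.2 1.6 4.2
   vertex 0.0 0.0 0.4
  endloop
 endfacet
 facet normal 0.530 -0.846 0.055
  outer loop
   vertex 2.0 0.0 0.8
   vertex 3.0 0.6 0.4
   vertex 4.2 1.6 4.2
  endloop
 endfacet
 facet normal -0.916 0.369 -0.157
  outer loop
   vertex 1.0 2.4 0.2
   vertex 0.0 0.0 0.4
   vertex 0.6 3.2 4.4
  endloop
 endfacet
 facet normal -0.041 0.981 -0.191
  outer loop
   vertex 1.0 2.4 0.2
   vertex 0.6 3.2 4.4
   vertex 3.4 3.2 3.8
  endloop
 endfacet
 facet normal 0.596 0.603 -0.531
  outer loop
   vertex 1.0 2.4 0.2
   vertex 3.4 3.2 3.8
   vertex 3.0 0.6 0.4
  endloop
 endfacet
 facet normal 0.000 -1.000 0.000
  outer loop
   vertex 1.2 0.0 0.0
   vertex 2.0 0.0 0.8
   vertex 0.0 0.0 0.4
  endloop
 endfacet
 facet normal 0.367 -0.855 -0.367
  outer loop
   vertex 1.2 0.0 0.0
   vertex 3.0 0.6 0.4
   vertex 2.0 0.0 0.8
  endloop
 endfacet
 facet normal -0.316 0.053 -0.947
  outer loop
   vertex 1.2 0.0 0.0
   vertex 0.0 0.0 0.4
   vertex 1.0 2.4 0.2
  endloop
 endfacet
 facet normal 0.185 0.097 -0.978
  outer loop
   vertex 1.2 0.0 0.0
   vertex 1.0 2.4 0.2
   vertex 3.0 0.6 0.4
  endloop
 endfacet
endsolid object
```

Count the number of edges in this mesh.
18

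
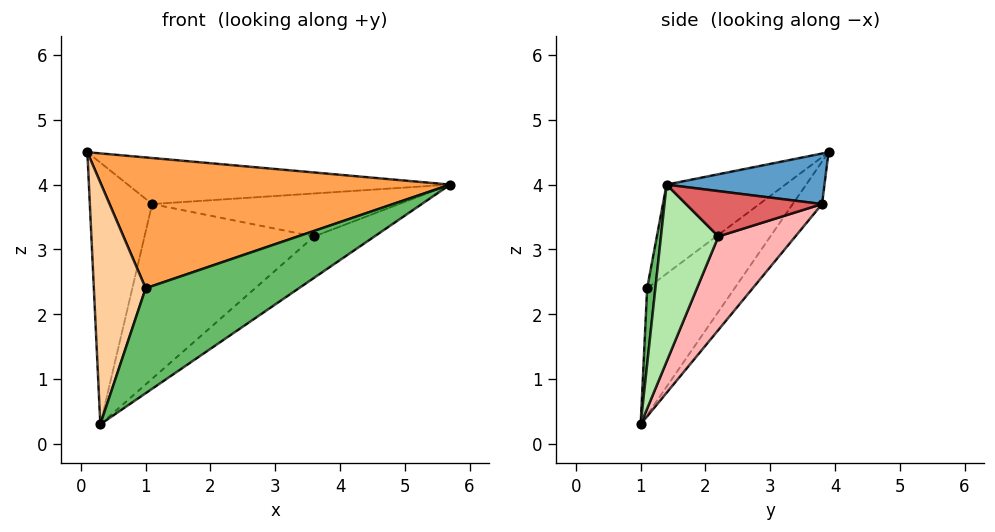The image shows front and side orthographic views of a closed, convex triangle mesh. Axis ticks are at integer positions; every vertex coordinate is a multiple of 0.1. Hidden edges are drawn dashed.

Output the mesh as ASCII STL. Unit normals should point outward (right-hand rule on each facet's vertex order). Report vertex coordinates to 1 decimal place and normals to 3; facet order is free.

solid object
 facet normal 0.403 0.823 0.401
  outer loop
   vertex 1.1 3.8 3.7
   vertex 0.1 3.9 4.5
   vertex 5.7 1.4 4.0
  endloop
 endfacet
 facet normal -0.358 0.760 -0.542
  outer loop
   vertex 1.1 3.8 3.7
   vertex 0.3 1.0 0.3
   vertex 0.1 3.9 4.5
  endloop
 endfacet
 facet normal -0.214 -0.629 0.747
  outer loop
   vertex 1.0 1.1 2.4
   vertex 5.7 1.4 4.0
   vertex 0.1 3.9 4.5
  endloop
 endfacet
 facet normal -0.821 -0.487 0.297
  outer loop
   vertex 1.0 1.1 2.4
   vertex 0.1 3.9 4.5
   vertex 0.3 1.0 0.3
  endloop
 endfacet
 facet normal 0.054 -0.998 0.030
  outer loop
   vertex 1.0 1.1 2.4
   vertex 0.3 1.0 0.3
   vertex 5.7 1.4 4.0
  endloop
 endfacet
 facet normal 0.467 0.491 -0.735
  outer loop
   vertex 3.6 2.2 3.2
   vertex 5.7 1.4 4.0
   vertex 0.3 1.0 0.3
  endloop
 endfacet
 facet normal 0.449 0.816 -0.364
  outer loop
   vertex 3.6 2.2 3.2
   vertex 1.1 3.8 3.7
   vertex 5.7 1.4 4.0
  endloop
 endfacet
 facet normal 0.315 0.695 -0.646
  outer loop
   vertex 3.6 2.2 3.2
   vertex 0.3 1.0 0.3
   vertex 1.1 3.8 3.7
  endloop
 endfacet
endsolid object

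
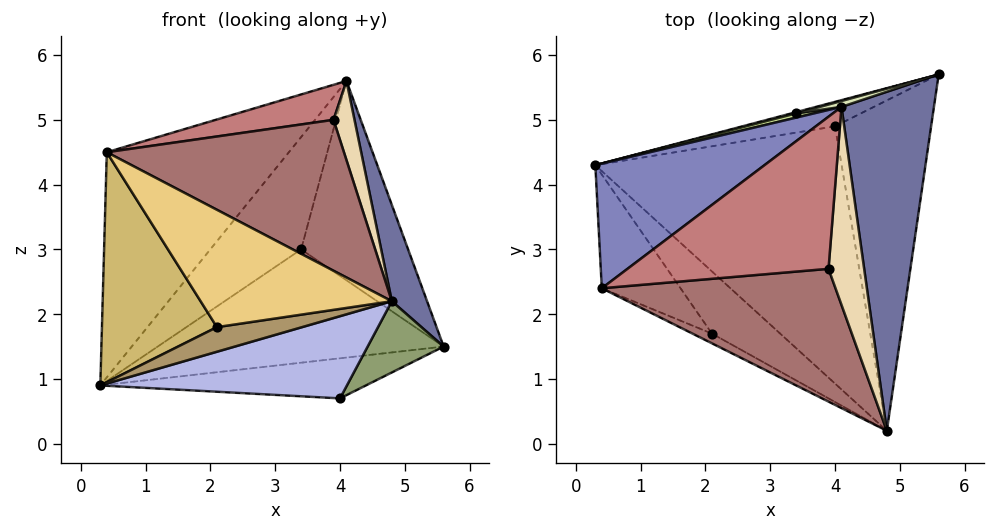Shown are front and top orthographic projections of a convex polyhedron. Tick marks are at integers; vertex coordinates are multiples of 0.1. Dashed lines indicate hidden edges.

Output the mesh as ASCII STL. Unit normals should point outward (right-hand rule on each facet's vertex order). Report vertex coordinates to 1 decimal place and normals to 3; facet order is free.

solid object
 facet normal 0.939 -0.094 0.332
  outer loop
   vertex 4.1 5.2 5.6
   vertex 4.8 0.2 2.2
   vertex 5.6 5.7 1.5
  endloop
 endfacet
 facet normal -0.628 0.681 0.377
  outer loop
   vertex 0.4 2.4 4.5
   vertex 4.1 5.2 5.6
   vertex 0.3 4.3 0.9
  endloop
 endfacet
 facet normal -0.164 0.842 -0.514
  outer loop
   vertex 4.0 4.9 0.7
   vertex 0.3 4.3 0.9
   vertex 5.6 5.7 1.5
  endloop
 endfacet
 facet normal -0.002 -0.304 -0.953
  outer loop
   vertex 4.0 4.9 0.7
   vertex 4.8 0.2 2.2
   vertex 0.3 4.3 0.9
  endloop
 endfacet
 facet normal 0.511 -0.181 -0.840
  outer loop
   vertex 4.0 4.9 0.7
   vertex 5.6 5.7 1.5
   vertex 4.8 0.2 2.2
  endloop
 endfacet
 facet normal -0.256 0.966 0.010
  outer loop
   vertex 3.4 5.1 3.0
   vertex 5.6 5.7 1.5
   vertex 0.3 4.3 0.9
  endloop
 endfacet
 facet normal -0.273 0.961 0.036
  outer loop
   vertex 3.4 5.1 3.0
   vertex 0.3 4.3 0.9
   vertex 4.1 5.2 5.6
  endloop
 endfacet
 facet normal -0.245 0.969 0.029
  outer loop
   vertex 3.4 5.1 3.0
   vertex 4.1 5.2 5.6
   vertex 5.6 5.7 1.5
  endloop
 endfacet
 facet normal -0.067 -0.367 -0.928
  outer loop
   vertex 2.1 1.7 1.8
   vertex 0.3 4.3 0.9
   vertex 4.8 0.2 2.2
  endloop
 endfacet
 facet normal -0.732 -0.611 -0.302
  outer loop
   vertex 2.1 1.7 1.8
   vertex 0.4 2.4 4.5
   vertex 0.3 4.3 0.9
  endloop
 endfacet
 facet normal -0.476 -0.876 -0.073
  outer loop
   vertex 2.1 1.7 1.8
   vertex 4.8 0.2 2.2
   vertex 0.4 2.4 4.5
  endloop
 endfacet
 facet normal 0.880 -0.176 0.440
  outer loop
   vertex 3.9 2.7 5.0
   vertex 4.8 0.2 2.2
   vertex 4.1 5.2 5.6
  endloop
 endfacet
 facet normal -0.030 -0.750 0.660
  outer loop
   vertex 3.9 2.7 5.0
   vertex 0.4 2.4 4.5
   vertex 4.8 0.2 2.2
  endloop
 endfacet
 facet normal -0.119 -0.223 0.968
  outer loop
   vertex 3.9 2.7 5.0
   vertex 4.1 5.2 5.6
   vertex 0.4 2.4 4.5
  endloop
 endfacet
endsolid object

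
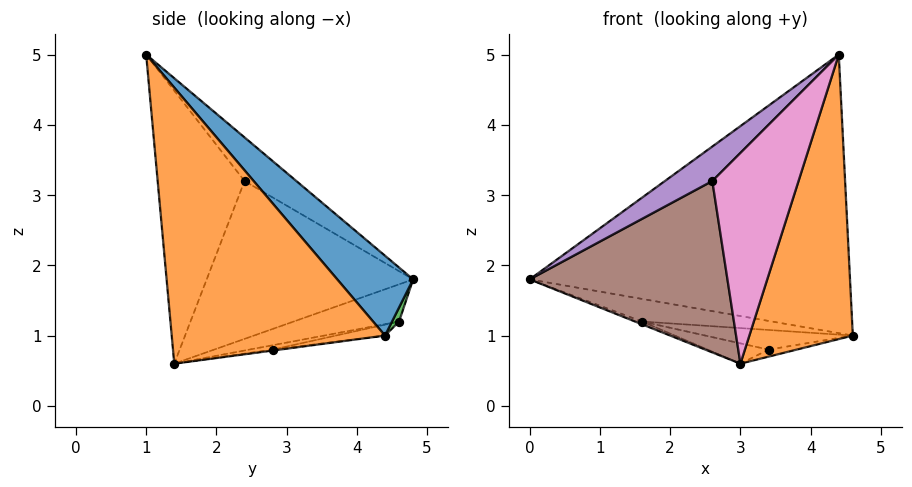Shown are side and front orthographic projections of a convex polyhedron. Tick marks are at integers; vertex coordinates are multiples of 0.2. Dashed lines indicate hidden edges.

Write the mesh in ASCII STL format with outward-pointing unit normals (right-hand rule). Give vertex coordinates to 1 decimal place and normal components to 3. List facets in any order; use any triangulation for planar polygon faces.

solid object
 facet normal 0.177 0.746 0.643
  outer loop
   vertex 4.4 1.0 5.0
   vertex 4.6 4.4 1.0
   vertex 0.0 4.8 1.8
  endloop
 endfacet
 facet normal 0.855 -0.415 -0.310
  outer loop
   vertex 3.0 1.4 0.6
   vertex 4.6 4.4 1.0
   vertex 4.4 1.0 5.0
  endloop
 endfacet
 facet normal 0.053 0.981 -0.186
  outer loop
   vertex 1.6 4.6 1.2
   vertex 0.0 4.8 1.8
   vertex 4.6 4.4 1.0
  endloop
 endfacet
 facet normal -0.348 0.023 -0.937
  outer loop
   vertex 1.6 4.6 1.2
   vertex 3.0 1.4 0.6
   vertex 0.0 4.8 1.8
  endloop
 endfacet
 facet normal -0.722 -0.660 0.208
  outer loop
   vertex 2.6 2.4 3.2
   vertex 4.4 1.0 5.0
   vertex 0.0 4.8 1.8
  endloop
 endfacet
 facet normal -0.714 -0.684 0.153
  outer loop
   vertex 2.6 2.4 3.2
   vertex 0.0 4.8 1.8
   vertex 3.0 1.4 0.6
  endloop
 endfacet
 facet normal -0.701 -0.695 0.160
  outer loop
   vertex 2.6 2.4 3.2
   vertex 3.0 1.4 0.6
   vertex 4.4 1.0 5.0
  endloop
 endfacet
 facet normal -0.038 0.152 -0.988
  outer loop
   vertex 3.4 2.8 0.8
   vertex 4.6 4.4 1.0
   vertex 3.0 1.4 0.6
  endloop
 endfacet
 facet normal -0.055 0.164 -0.985
  outer loop
   vertex 3.4 2.8 0.8
   vertex 1.6 4.6 1.2
   vertex 4.6 4.4 1.0
  endloop
 endfacet
 facet normal -0.061 0.158 -0.986
  outer loop
   vertex 3.4 2.8 0.8
   vertex 3.0 1.4 0.6
   vertex 1.6 4.6 1.2
  endloop
 endfacet
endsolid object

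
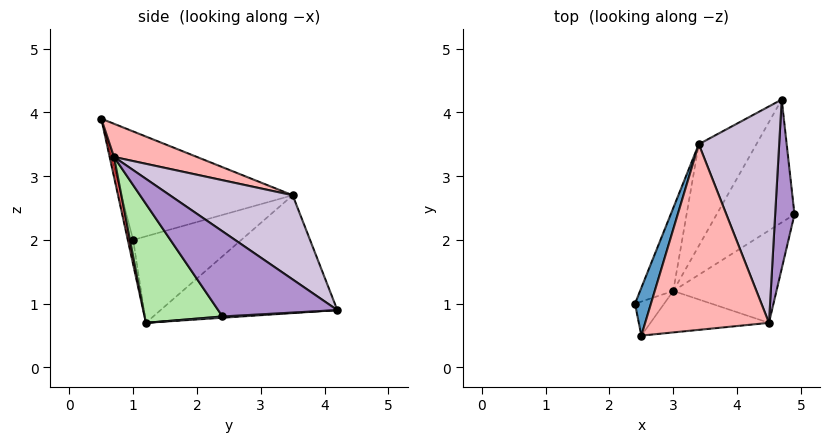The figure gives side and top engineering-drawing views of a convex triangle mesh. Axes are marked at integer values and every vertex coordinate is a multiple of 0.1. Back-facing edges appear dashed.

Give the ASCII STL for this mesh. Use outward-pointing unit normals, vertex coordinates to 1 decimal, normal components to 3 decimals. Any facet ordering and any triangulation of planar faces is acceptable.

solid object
 facet normal -0.932 0.335 0.137
  outer loop
   vertex 3.4 3.5 2.7
   vertex 2.4 1.0 2.0
   vertex 2.5 0.5 3.9
  endloop
 endfacet
 facet normal 0.016 0.057 -0.998
  outer loop
   vertex 3.0 1.2 0.7
   vertex 4.7 4.2 0.9
   vertex 4.9 2.4 0.8
  endloop
 endfacet
 facet normal -0.202 -0.950 -0.239
  outer loop
   vertex 3.0 1.2 0.7
   vertex 2.5 0.5 3.9
   vertex 2.4 1.0 2.0
  endloop
 endfacet
 facet normal -0.844 0.428 -0.324
  outer loop
   vertex 3.0 1.2 0.7
   vertex 2.4 1.0 2.0
   vertex 3.4 3.5 2.7
  endloop
 endfacet
 facet normal -0.791 0.474 -0.387
  outer loop
   vertex 3.0 1.2 0.7
   vertex 3.4 3.5 2.7
   vertex 4.7 4.2 0.9
  endloop
 endfacet
 facet normal 0.498 -0.752 -0.432
  outer loop
   vertex 4.5 0.7 3.3
   vertex 3.0 1.2 0.7
   vertex 4.9 2.4 0.8
  endloop
 endfacet
 facet normal 0.035 -0.977 -0.208
  outer loop
   vertex 4.5 0.7 3.3
   vertex 2.5 0.5 3.9
   vertex 3.0 1.2 0.7
  endloop
 endfacet
 facet normal 0.247 0.295 0.923
  outer loop
   vertex 4.5 0.7 3.3
   vertex 3.4 3.5 2.7
   vertex 2.5 0.5 3.9
  endloop
 endfacet
 facet normal 0.971 0.096 0.220
  outer loop
   vertex 4.5 0.7 3.3
   vertex 4.9 2.4 0.8
   vertex 4.7 4.2 0.9
  endloop
 endfacet
 facet normal 0.664 0.397 0.634
  outer loop
   vertex 4.5 0.7 3.3
   vertex 4.7 4.2 0.9
   vertex 3.4 3.5 2.7
  endloop
 endfacet
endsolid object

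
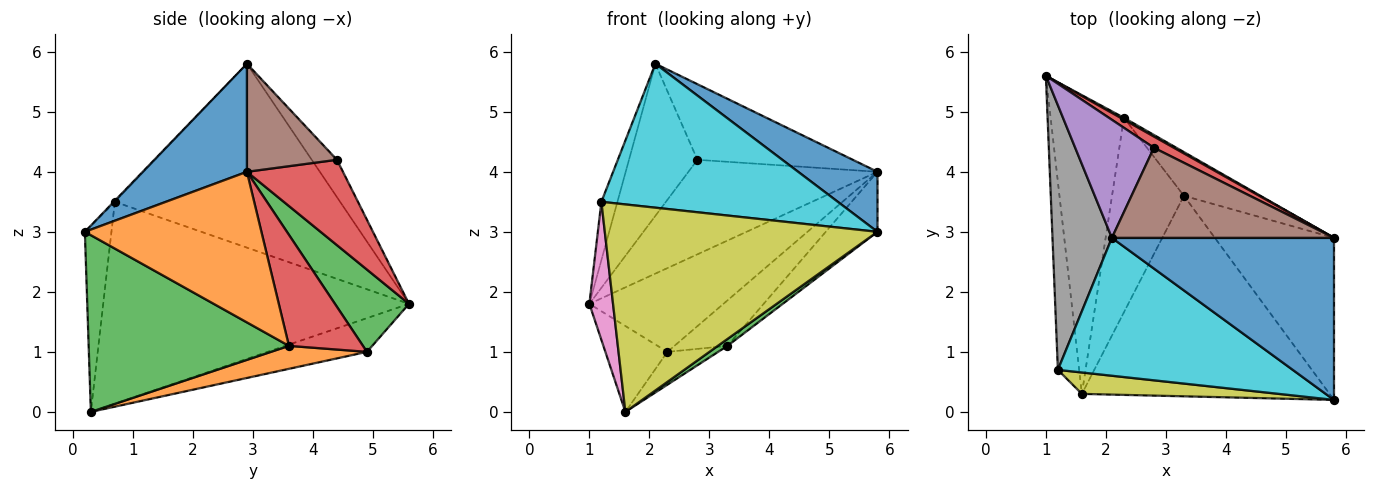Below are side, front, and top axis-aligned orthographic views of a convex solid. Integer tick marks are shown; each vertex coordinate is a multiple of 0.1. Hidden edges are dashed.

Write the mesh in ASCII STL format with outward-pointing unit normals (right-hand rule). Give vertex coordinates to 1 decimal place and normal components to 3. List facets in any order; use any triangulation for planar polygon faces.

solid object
 facet normal 0.415 -0.316 0.853
  outer loop
   vertex 5.8 0.2 3.0
   vertex 5.8 2.9 4.0
   vertex 2.1 2.9 5.8
  endloop
 endfacet
 facet normal 0.764 0.224 -0.605
  outer loop
   vertex 3.3 3.6 1.1
   vertex 5.8 2.9 4.0
   vertex 5.8 0.2 3.0
  endloop
 endfacet
 facet normal 0.581 -0.028 -0.814
  outer loop
   vertex 3.3 3.6 1.1
   vertex 5.8 0.2 3.0
   vertex 1.6 0.3 0.0
  endloop
 endfacet
 facet normal 0.450 0.887 0.106
  outer loop
   vertex 2.8 4.4 4.2
   vertex 5.8 2.9 4.0
   vertex 1.0 5.6 1.8
  endloop
 endfacet
 facet normal -0.279 0.758 0.589
  outer loop
   vertex 2.8 4.4 4.2
   vertex 1.0 5.6 1.8
   vertex 2.1 2.9 5.8
  endloop
 endfacet
 facet normal 0.349 0.603 0.718
  outer loop
   vertex 2.8 4.4 4.2
   vertex 2.1 2.9 5.8
   vertex 5.8 2.9 4.0
  endloop
 endfacet
 facet normal -0.992 -0.077 -0.105
  outer loop
   vertex 1.2 0.7 3.5
   vertex 1.0 5.6 1.8
   vertex 1.6 0.3 0.0
  endloop
 endfacet
 facet normal -0.949 0.068 0.307
  outer loop
   vertex 1.2 0.7 3.5
   vertex 2.1 2.9 5.8
   vertex 1.0 5.6 1.8
  endloop
 endfacet
 facet normal -0.097 -0.990 0.102
  outer loop
   vertex 1.2 0.7 3.5
   vertex 1.6 0.3 0.0
   vertex 5.8 0.2 3.0
  endloop
 endfacet
 facet normal -0.003 -0.722 0.692
  outer loop
   vertex 1.2 0.7 3.5
   vertex 5.8 0.2 3.0
   vertex 2.1 2.9 5.8
  endloop
 endfacet
 facet normal -0.405 0.253 -0.879
  outer loop
   vertex 2.3 4.9 1.0
   vertex 1.6 0.3 0.0
   vertex 1.0 5.6 1.8
  endloop
 endfacet
 facet normal 0.300 0.159 -0.941
  outer loop
   vertex 2.3 4.9 1.0
   vertex 3.3 3.6 1.1
   vertex 1.6 0.3 0.0
  endloop
 endfacet
 facet normal 0.483 0.875 0.020
  outer loop
   vertex 2.3 4.9 1.0
   vertex 1.0 5.6 1.8
   vertex 5.8 2.9 4.0
  endloop
 endfacet
 facet normal 0.709 0.508 -0.489
  outer loop
   vertex 2.3 4.9 1.0
   vertex 5.8 2.9 4.0
   vertex 3.3 3.6 1.1
  endloop
 endfacet
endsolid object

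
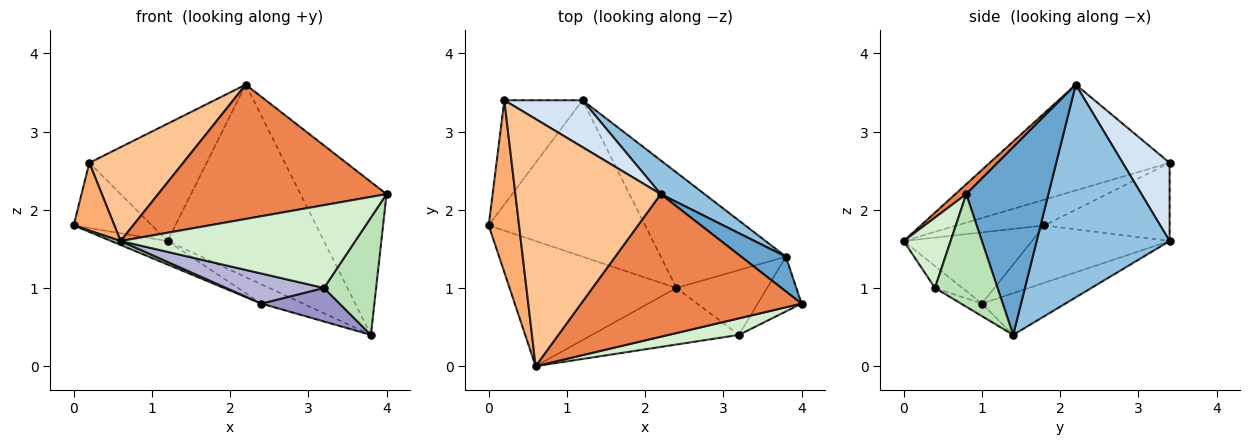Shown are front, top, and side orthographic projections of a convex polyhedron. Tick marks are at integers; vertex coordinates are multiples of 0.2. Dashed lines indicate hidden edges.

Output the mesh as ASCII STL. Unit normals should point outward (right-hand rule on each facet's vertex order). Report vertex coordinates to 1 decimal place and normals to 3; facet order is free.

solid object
 facet normal 0.681 0.714 0.162
  outer loop
   vertex 3.8 1.4 0.4
   vertex 2.2 2.2 3.6
   vertex 4.0 0.8 2.2
  endloop
 endfacet
 facet normal 0.642 0.755 0.132
  outer loop
   vertex 3.8 1.4 0.4
   vertex 1.2 3.4 1.6
   vertex 2.2 2.2 3.6
  endloop
 endfacet
 facet normal -0.647 0.404 -0.647
  outer loop
   vertex 0.2 3.4 2.6
   vertex 1.2 3.4 1.6
   vertex 0.0 1.8 1.8
  endloop
 endfacet
 facet normal 0.348 0.870 0.348
  outer loop
   vertex 0.2 3.4 2.6
   vertex 2.2 2.2 3.6
   vertex 1.2 3.4 1.6
  endloop
 endfacet
 facet normal 0.033 -0.685 0.728
  outer loop
   vertex 0.6 0.0 1.6
   vertex 4.0 0.8 2.2
   vertex 2.2 2.2 3.6
  endloop
 endfacet
 facet normal -0.620 -0.288 0.730
  outer loop
   vertex 0.6 0.0 1.6
   vertex 0.2 3.4 2.6
   vertex 0.0 1.8 1.8
  endloop
 endfacet
 facet normal -0.563 -0.294 0.773
  outer loop
   vertex 0.6 0.0 1.6
   vertex 2.2 2.2 3.6
   vertex 0.2 3.4 2.6
  endloop
 endfacet
 facet normal -0.341 0.139 -0.930
  outer loop
   vertex 2.4 1.0 0.8
   vertex 0.0 1.8 1.8
   vertex 1.2 3.4 1.6
  endloop
 endfacet
 facet normal -0.312 0.156 -0.937
  outer loop
   vertex 2.4 1.0 0.8
   vertex 1.2 3.4 1.6
   vertex 3.8 1.4 0.4
  endloop
 endfacet
 facet normal -0.393 -0.029 -0.919
  outer loop
   vertex 2.4 1.0 0.8
   vertex 0.6 0.0 1.6
   vertex 0.0 1.8 1.8
  endloop
 endfacet
 facet normal 0.736 -0.613 -0.286
  outer loop
   vertex 3.2 0.4 1.0
   vertex 3.8 1.4 0.4
   vertex 4.0 0.8 2.2
  endloop
 endfacet
 facet normal 0.192 -0.962 0.192
  outer loop
   vertex 3.2 0.4 1.0
   vertex 4.0 0.8 2.2
   vertex 0.6 0.0 1.6
  endloop
 endfacet
 facet normal -0.122 -0.456 -0.882
  outer loop
   vertex 3.2 0.4 1.0
   vertex 2.4 1.0 0.8
   vertex 3.8 1.4 0.4
  endloop
 endfacet
 facet normal -0.130 -0.466 -0.875
  outer loop
   vertex 3.2 0.4 1.0
   vertex 0.6 0.0 1.6
   vertex 2.4 1.0 0.8
  endloop
 endfacet
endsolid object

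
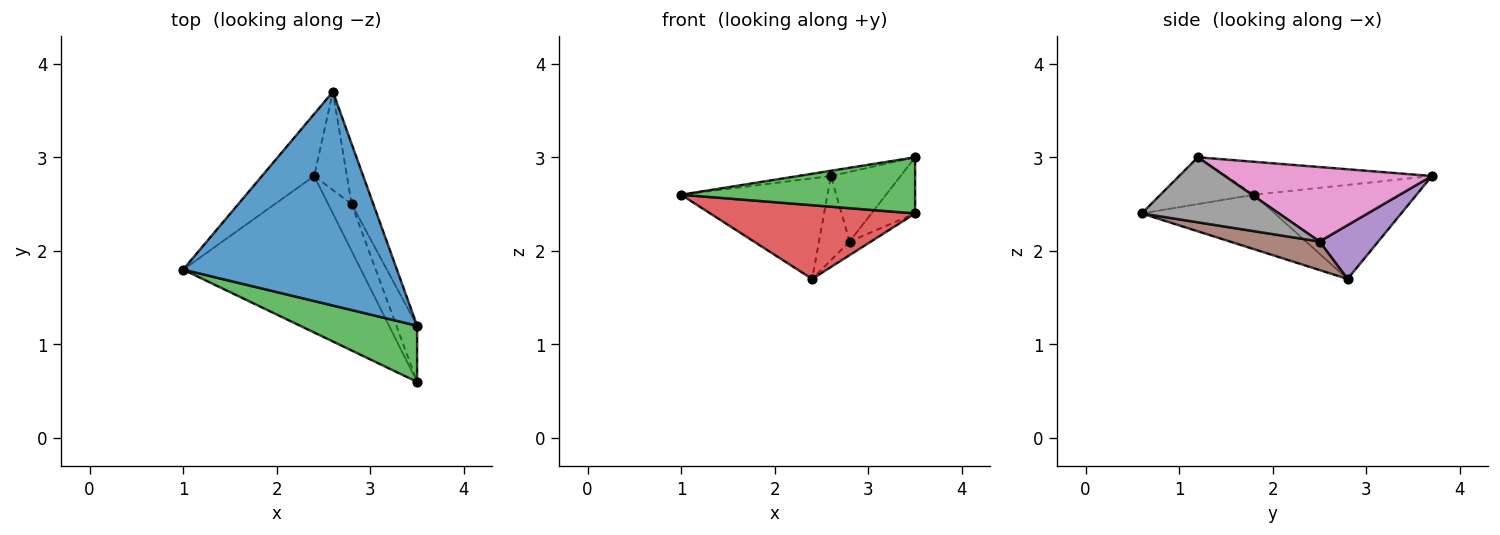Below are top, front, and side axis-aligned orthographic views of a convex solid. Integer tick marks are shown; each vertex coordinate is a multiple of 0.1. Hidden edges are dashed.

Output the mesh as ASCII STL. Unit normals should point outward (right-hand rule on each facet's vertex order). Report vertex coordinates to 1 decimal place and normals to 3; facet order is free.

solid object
 facet normal -0.152 0.024 0.988
  outer loop
   vertex 2.6 3.7 2.8
   vertex 1.0 1.8 2.6
   vertex 3.5 1.2 3.0
  endloop
 endfacet
 facet normal -0.687 0.619 -0.381
  outer loop
   vertex 2.4 2.8 1.7
   vertex 1.0 1.8 2.6
   vertex 2.6 3.7 2.8
  endloop
 endfacet
 facet normal -0.272 -0.680 0.680
  outer loop
   vertex 3.5 0.6 2.4
   vertex 3.5 1.2 3.0
   vertex 1.0 1.8 2.6
  endloop
 endfacet
 facet normal -0.267 -0.411 -0.872
  outer loop
   vertex 3.5 0.6 2.4
   vertex 1.0 1.8 2.6
   vertex 2.4 2.8 1.7
  endloop
 endfacet
 facet normal 0.780 0.407 -0.475
  outer loop
   vertex 2.8 2.5 2.1
   vertex 2.4 2.8 1.7
   vertex 2.6 3.7 2.8
  endloop
 endfacet
 facet normal 0.760 0.182 -0.624
  outer loop
   vertex 2.8 2.5 2.1
   vertex 3.5 0.6 2.4
   vertex 2.4 2.8 1.7
  endloop
 endfacet
 facet normal 0.914 0.308 -0.266
  outer loop
   vertex 2.8 2.5 2.1
   vertex 2.6 3.7 2.8
   vertex 3.5 1.2 3.0
  endloop
 endfacet
 facet normal 0.912 0.290 -0.290
  outer loop
   vertex 2.8 2.5 2.1
   vertex 3.5 1.2 3.0
   vertex 3.5 0.6 2.4
  endloop
 endfacet
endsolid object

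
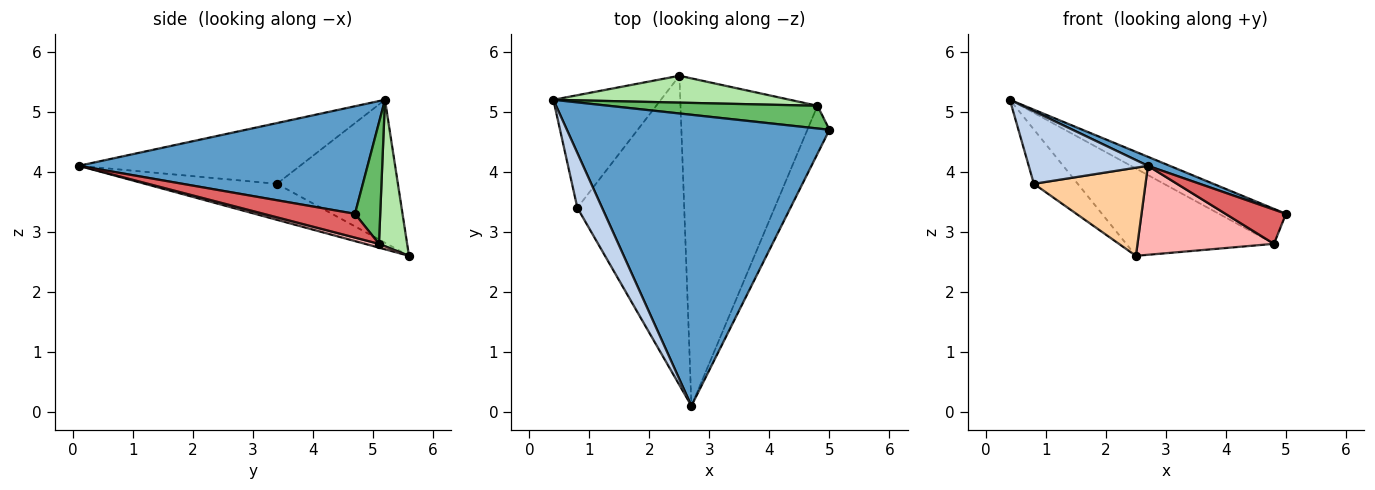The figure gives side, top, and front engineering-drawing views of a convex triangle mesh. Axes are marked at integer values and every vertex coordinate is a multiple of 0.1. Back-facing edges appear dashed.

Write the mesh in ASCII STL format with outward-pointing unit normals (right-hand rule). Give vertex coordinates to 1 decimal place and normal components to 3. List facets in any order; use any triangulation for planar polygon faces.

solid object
 facet normal 0.379 -0.029 0.925
  outer loop
   vertex 2.7 0.1 4.1
   vertex 5.0 4.7 3.3
   vertex 0.4 5.2 5.2
  endloop
 endfacet
 facet normal -0.829 -0.447 0.337
  outer loop
   vertex 0.8 3.4 3.8
   vertex 2.7 0.1 4.1
   vertex 0.4 5.2 5.2
  endloop
 endfacet
 facet normal -0.768 0.278 -0.577
  outer loop
   vertex 0.8 3.4 3.8
   vertex 0.4 5.2 5.2
   vertex 2.5 5.6 2.6
  endloop
 endfacet
 facet normal -0.308 -0.261 -0.915
  outer loop
   vertex 0.8 3.4 3.8
   vertex 2.5 5.6 2.6
   vertex 2.7 0.1 4.1
  endloop
 endfacet
 facet normal 0.301 0.800 0.519
  outer loop
   vertex 4.8 5.1 2.8
   vertex 0.4 5.2 5.2
   vertex 5.0 4.7 3.3
  endloop
 endfacet
 facet normal 0.179 0.940 0.289
  outer loop
   vertex 4.8 5.1 2.8
   vertex 2.5 5.6 2.6
   vertex 0.4 5.2 5.2
  endloop
 endfacet
 facet normal 0.659 -0.436 -0.613
  outer loop
   vertex 4.8 5.1 2.8
   vertex 5.0 4.7 3.3
   vertex 2.7 0.1 4.1
  endloop
 endfacet
 facet normal 0.027 -0.262 -0.965
  outer loop
   vertex 4.8 5.1 2.8
   vertex 2.7 0.1 4.1
   vertex 2.5 5.6 2.6
  endloop
 endfacet
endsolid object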